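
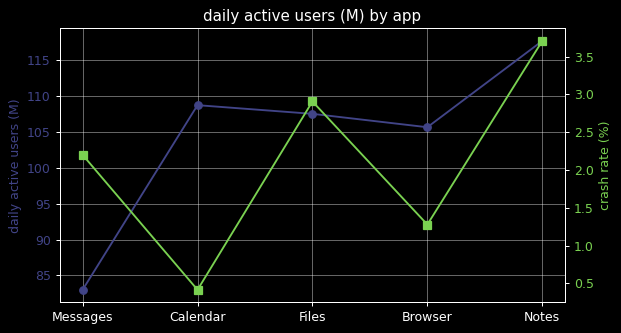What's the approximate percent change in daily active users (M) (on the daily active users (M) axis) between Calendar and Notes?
≈ +9.1%

Calendar ≈ 110, Notes ≈ 120; (120 − 110) / 110 ≈ +9.1%.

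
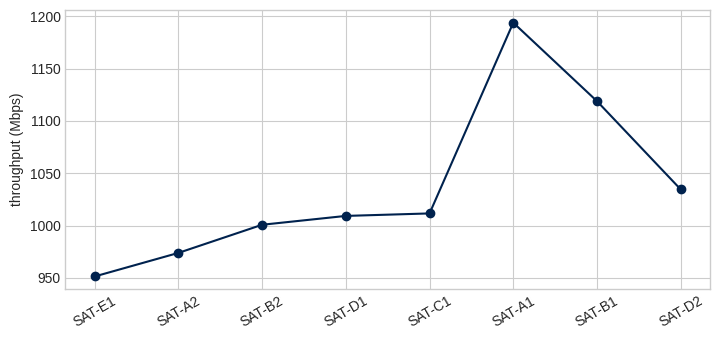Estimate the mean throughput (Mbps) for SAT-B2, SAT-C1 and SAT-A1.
(1000 + 1000 + 1200) / 3 ≈ 1067.

≈ 1067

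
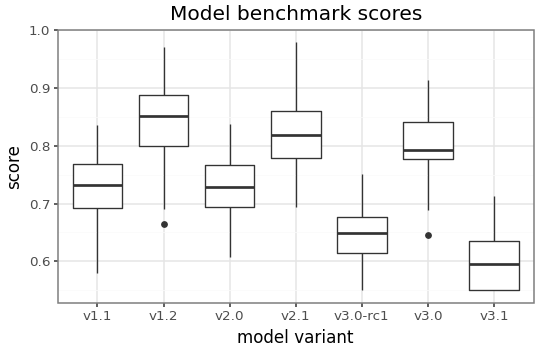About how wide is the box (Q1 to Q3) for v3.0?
≈ 0.06

Q3 ≈ 0.84, Q1 ≈ 0.78; IQR ≈ 0.06.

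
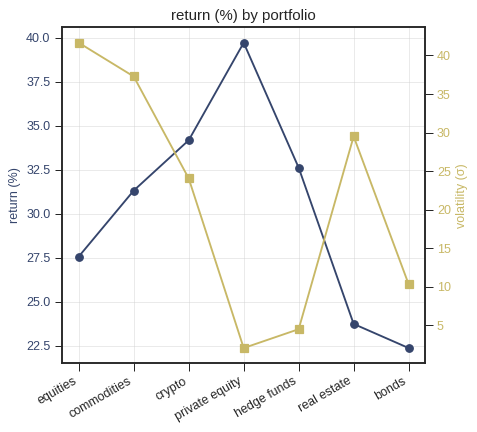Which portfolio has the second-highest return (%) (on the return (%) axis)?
crypto

Top 3 (on the return (%) axis): private equity ≈ 40, crypto ≈ 34, hedge funds ≈ 32.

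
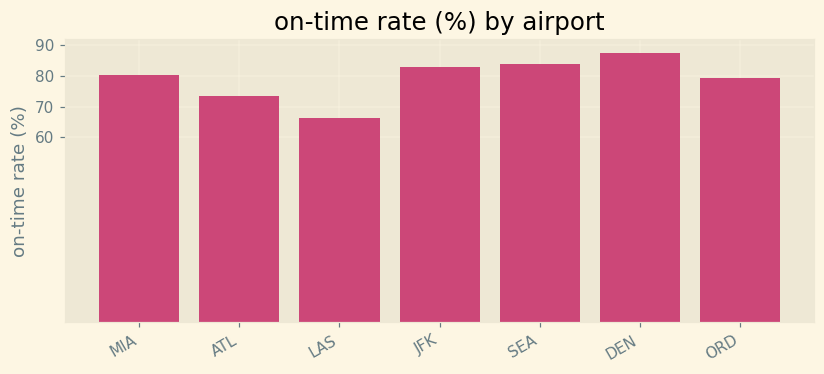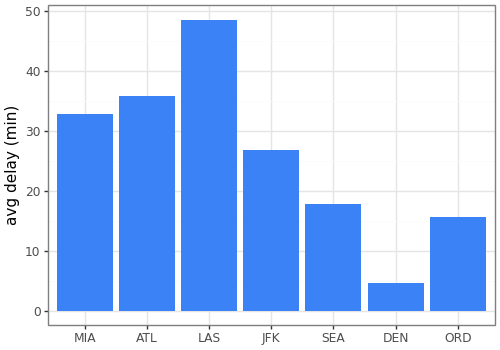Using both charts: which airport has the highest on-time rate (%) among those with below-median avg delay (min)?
Chart 2 median avg delay (min) ≈ 25; below-median airports: SEA, DEN, ORD. Among those, DEN has the highest on-time rate (%) (≈ 90).

DEN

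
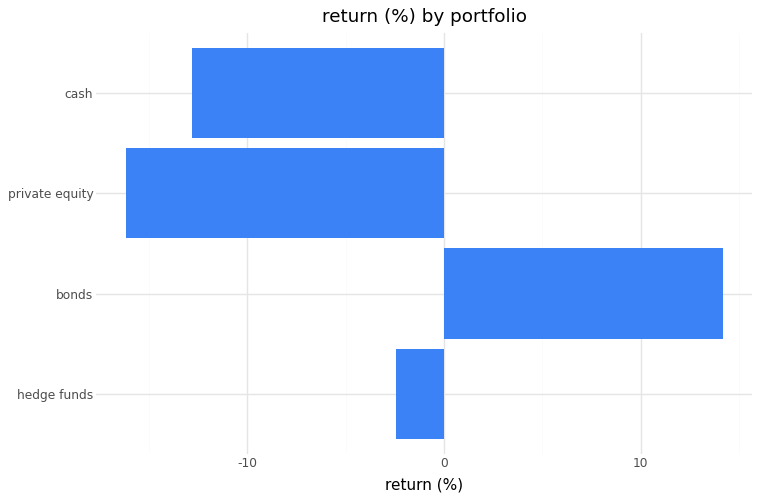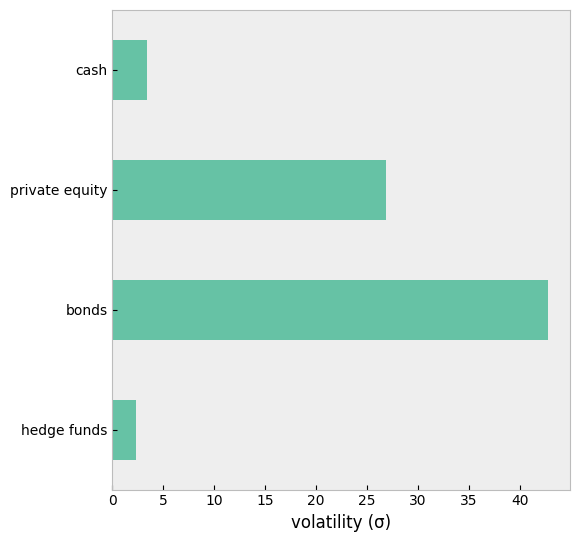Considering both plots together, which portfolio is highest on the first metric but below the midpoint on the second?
hedge funds

Chart 2 median volatility (σ) ≈ 15; below-median portfolios: hedge funds, cash. Among those, hedge funds has the highest return (%) (≈ -2).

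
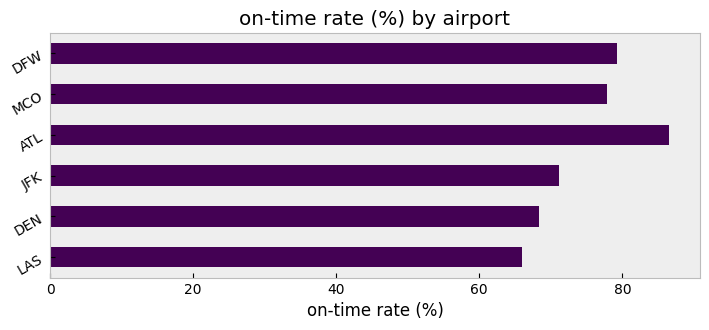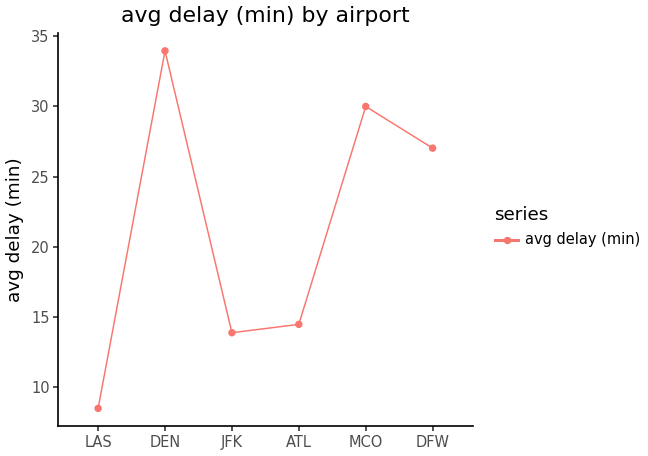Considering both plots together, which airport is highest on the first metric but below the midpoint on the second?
Chart 2 median avg delay (min) ≈ 20; below-median airports: LAS, JFK, ATL. Among those, ATL has the highest on-time rate (%) (≈ 90).

ATL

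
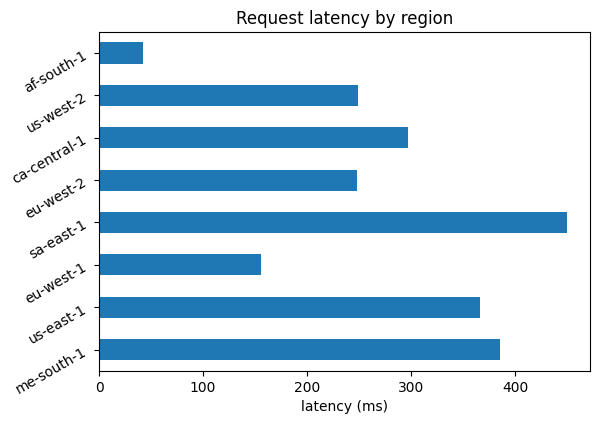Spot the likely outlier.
af-south-1 ≈ 50; the rest sit between ≈ 150 and ≈ 450.

af-south-1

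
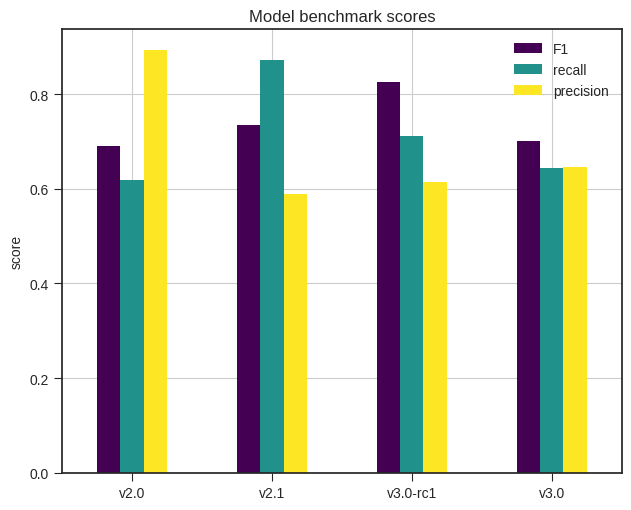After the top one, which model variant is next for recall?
v3.0-rc1

Top 3 for recall: v2.1 ≈ 0.9, v3.0-rc1 ≈ 0.7, v3.0 ≈ 0.6.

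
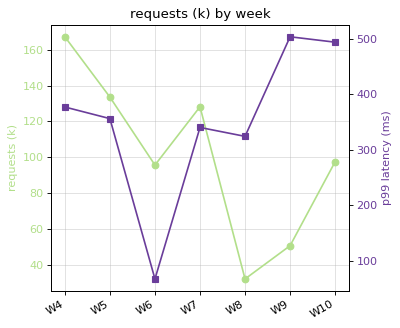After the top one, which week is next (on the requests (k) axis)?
Top 3 (on the requests (k) axis): W4 ≈ 160, W5 ≈ 140, W7 ≈ 120.

W5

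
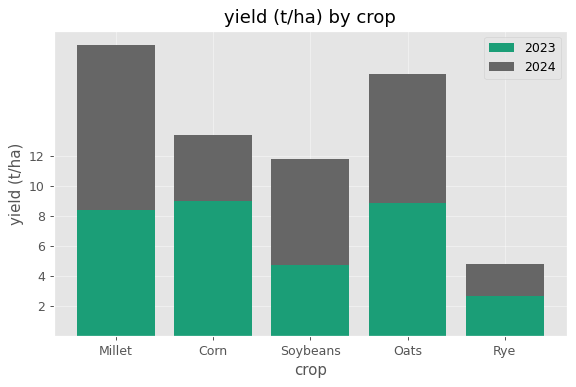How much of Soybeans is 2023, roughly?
≈ 4

2023 top ≈ 4, bottom ≈ 0; segment ≈ 4.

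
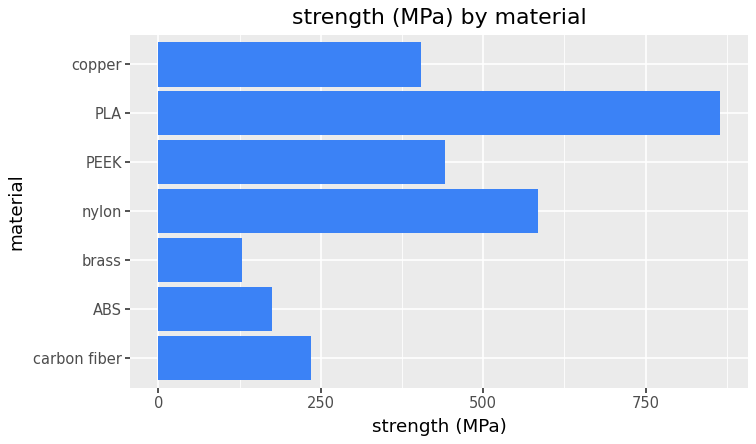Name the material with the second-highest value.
nylon

Top 3: PLA ≈ 900, nylon ≈ 600, PEEK ≈ 400.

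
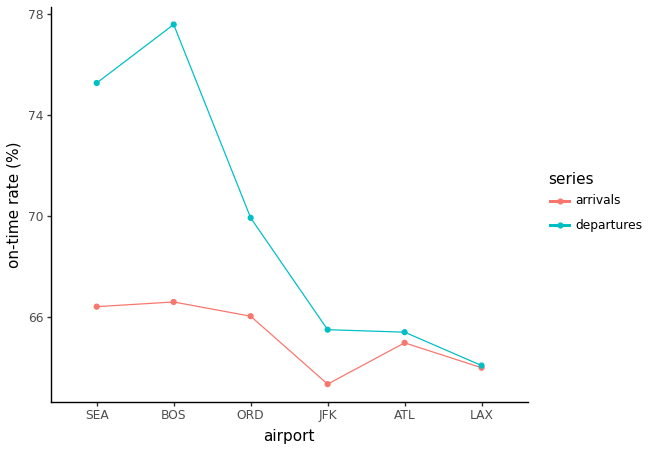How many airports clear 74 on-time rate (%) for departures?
Above 74: SEA, BOS.

2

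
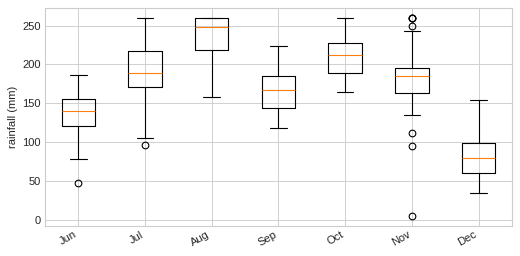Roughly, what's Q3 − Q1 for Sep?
≈ 40

Q3 ≈ 180, Q1 ≈ 140; IQR ≈ 40.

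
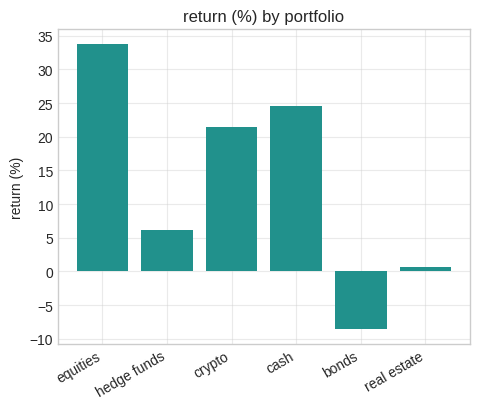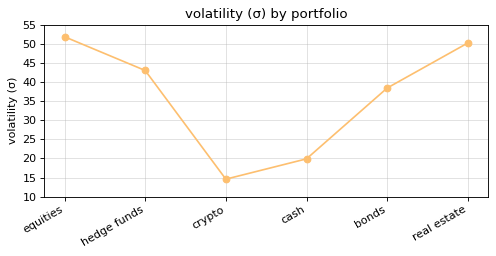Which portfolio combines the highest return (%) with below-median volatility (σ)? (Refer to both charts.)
cash

Chart 2 median volatility (σ) ≈ 40; below-median portfolios: crypto, cash, bonds. Among those, cash has the highest return (%) (≈ 25).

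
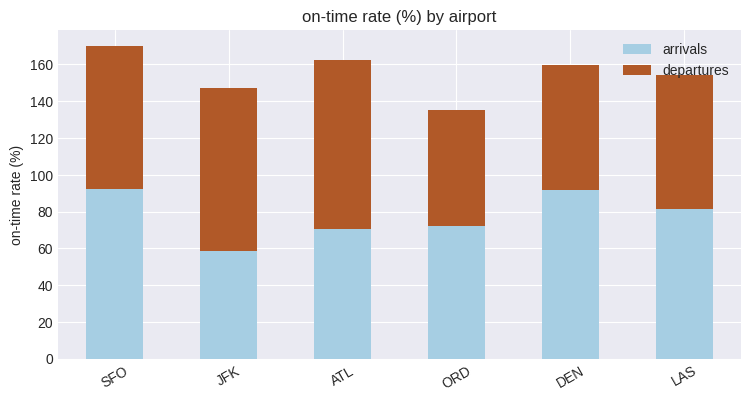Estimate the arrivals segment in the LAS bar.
≈ 80

arrivals top ≈ 80, bottom ≈ 0; segment ≈ 80.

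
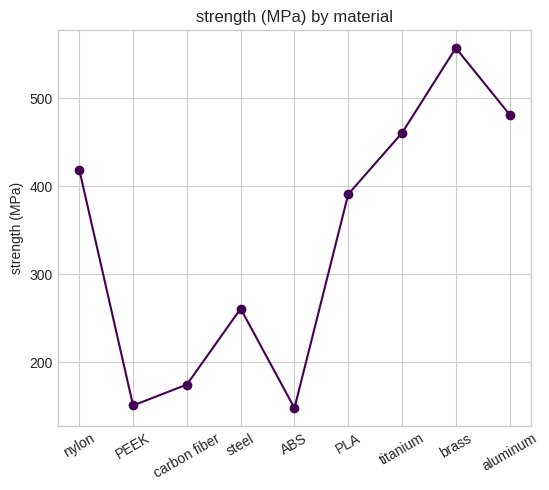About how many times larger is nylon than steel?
≈ 1.6×

nylon ≈ 400, steel ≈ 250; 400/250 ≈ 1.6.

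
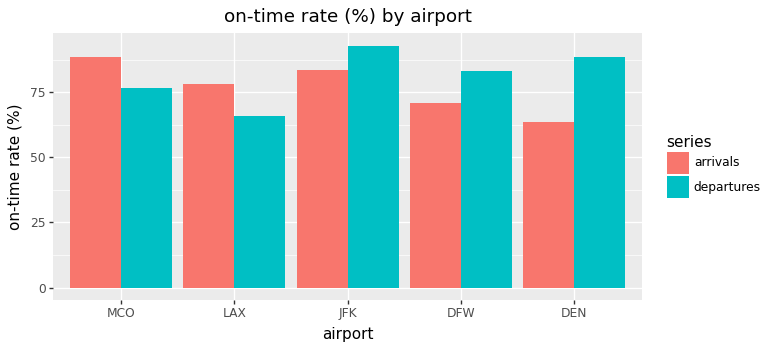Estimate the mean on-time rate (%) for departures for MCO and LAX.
(80 + 70) / 2 ≈ 75.

≈ 75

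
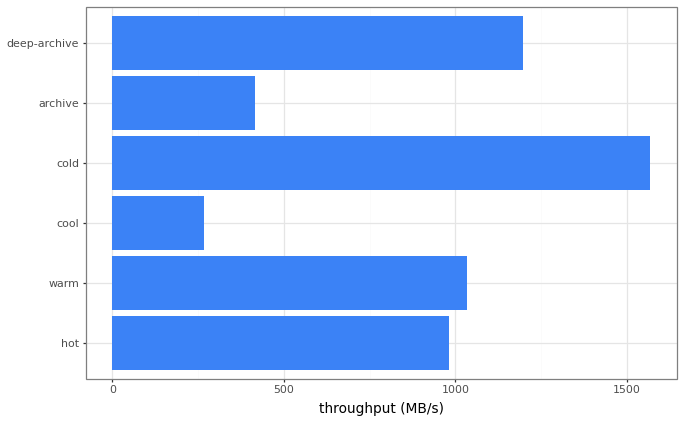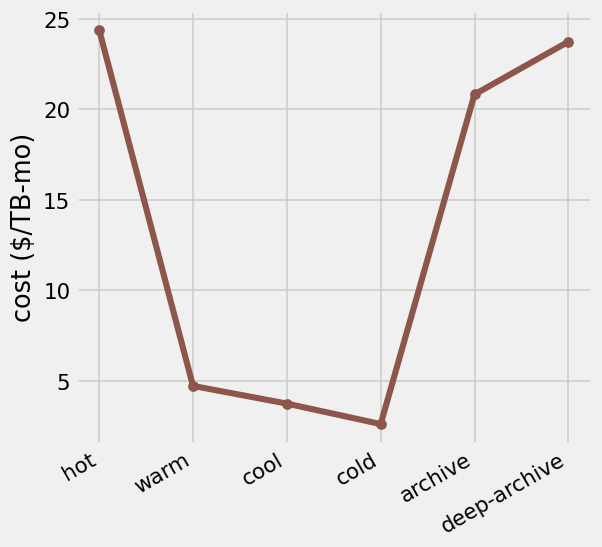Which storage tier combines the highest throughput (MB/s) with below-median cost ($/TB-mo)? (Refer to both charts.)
cold

Chart 2 median cost ($/TB-mo) ≈ 15; below-median storage tiers: warm, cool, cold. Among those, cold has the highest throughput (MB/s) (≈ 1600).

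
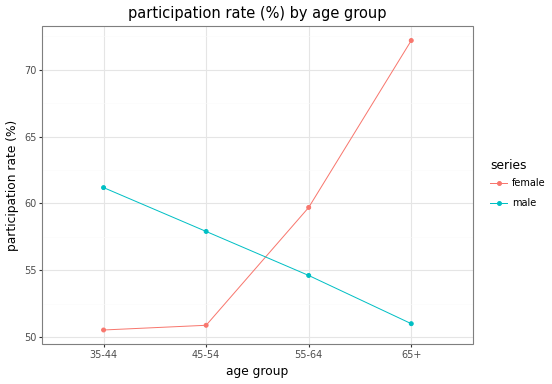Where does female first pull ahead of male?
45-54: female ≈ 50 vs male ≈ 58 (not yet); 55-64: female ≈ 60 vs male ≈ 54 (first crossover).

55-64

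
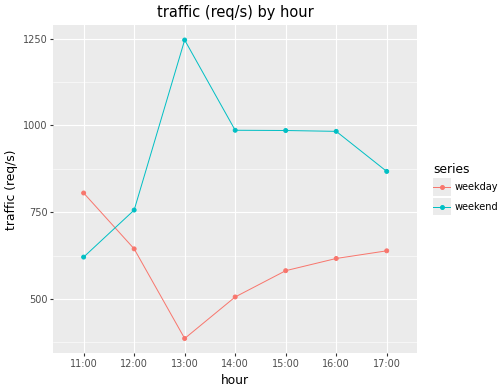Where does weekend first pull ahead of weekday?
12:00

11:00: weekend ≈ 600 vs weekday ≈ 800 (not yet); 12:00: weekend ≈ 800 vs weekday ≈ 600 (first crossover).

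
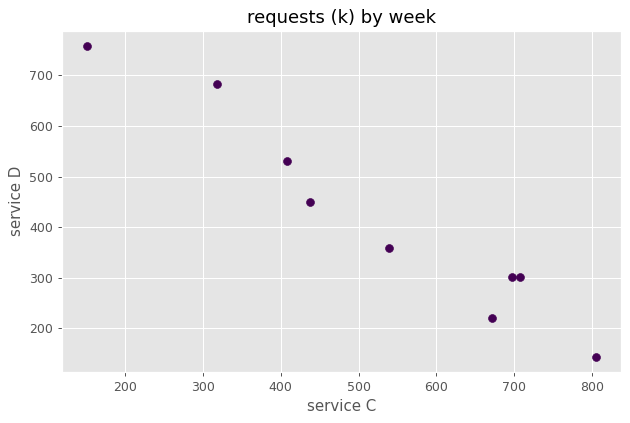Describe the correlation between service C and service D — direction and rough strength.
Points are negatively correlated; strong (|r| ≈ 1.0).

negative, strong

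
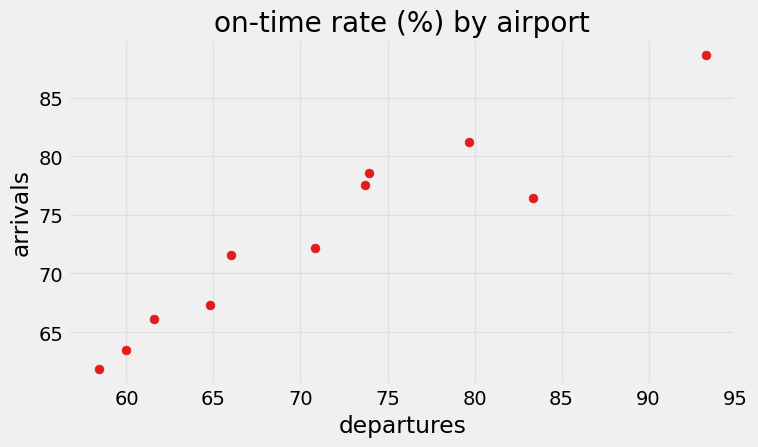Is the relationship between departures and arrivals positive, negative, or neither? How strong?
positive, strong

Points are positively correlated; strong (|r| ≈ 0.9).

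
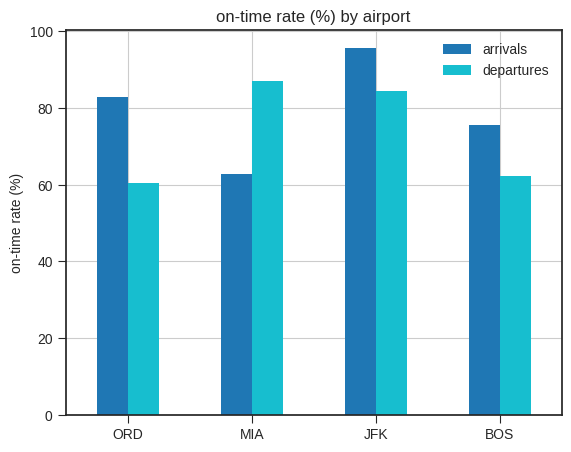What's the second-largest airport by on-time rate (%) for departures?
Top 3 for departures: MIA ≈ 90, JFK ≈ 80, BOS ≈ 60.

JFK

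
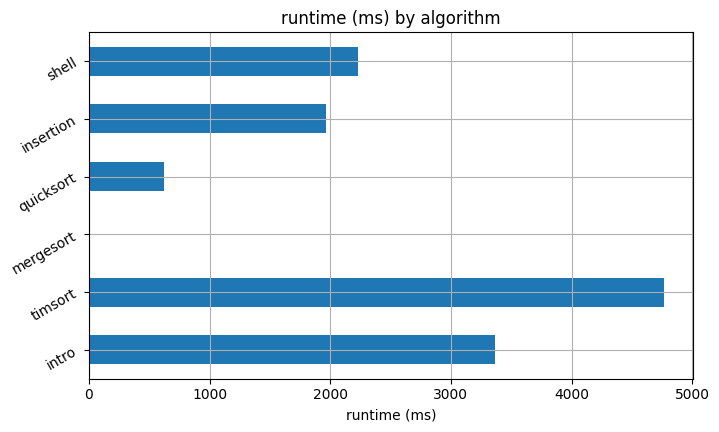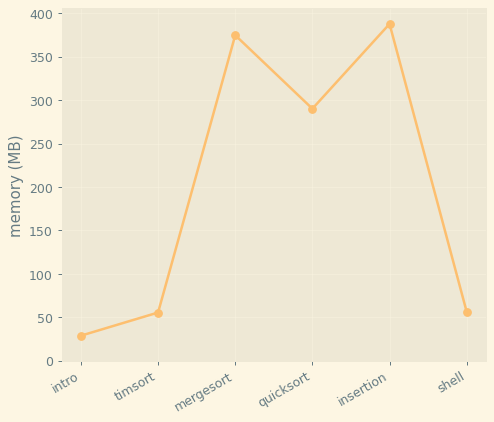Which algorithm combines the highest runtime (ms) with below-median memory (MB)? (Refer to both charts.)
timsort

Chart 2 median memory (MB) ≈ 150; below-median algorithms: intro, timsort, shell. Among those, timsort has the highest runtime (ms) (≈ 5000).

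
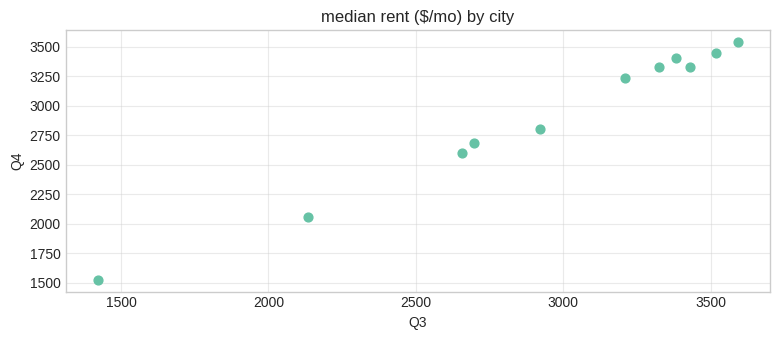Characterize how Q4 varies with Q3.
positive, strong

Points are positively correlated; strong (|r| ≈ 1.0).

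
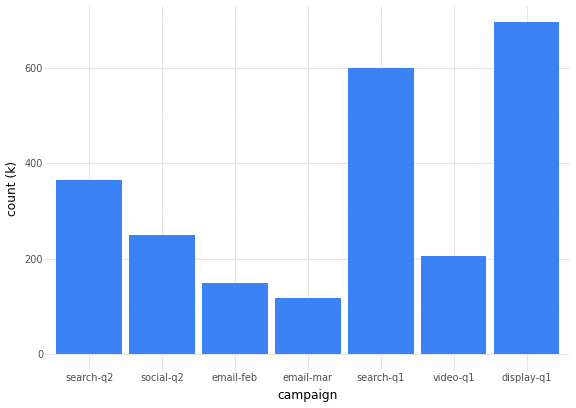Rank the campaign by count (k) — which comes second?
Top 3: display-q1 ≈ 700, search-q1 ≈ 600, search-q2 ≈ 400.

search-q1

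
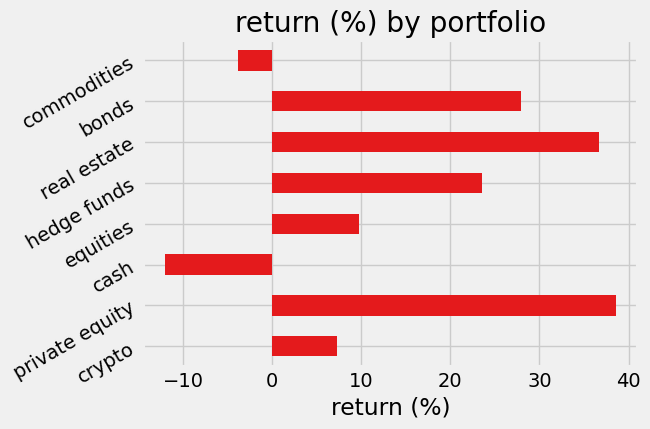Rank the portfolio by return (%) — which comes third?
bonds

Top 4: private equity ≈ 40, real estate ≈ 35, bonds ≈ 30, hedge funds ≈ 25.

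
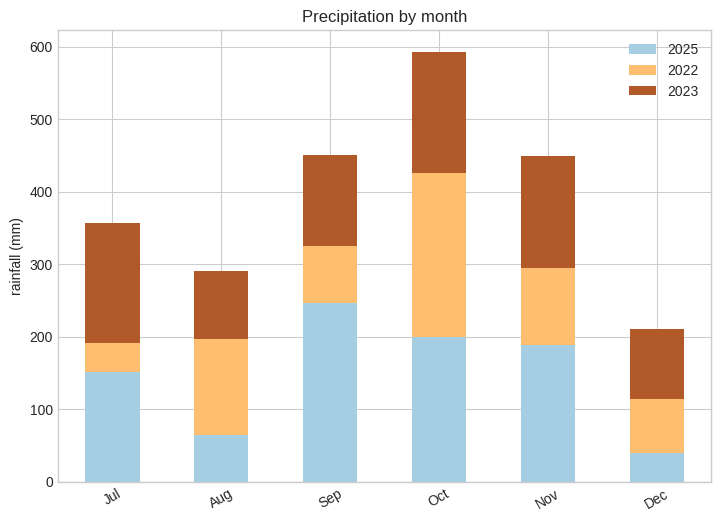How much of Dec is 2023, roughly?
≈ 100

2023 top ≈ 200, bottom ≈ 100; segment ≈ 100.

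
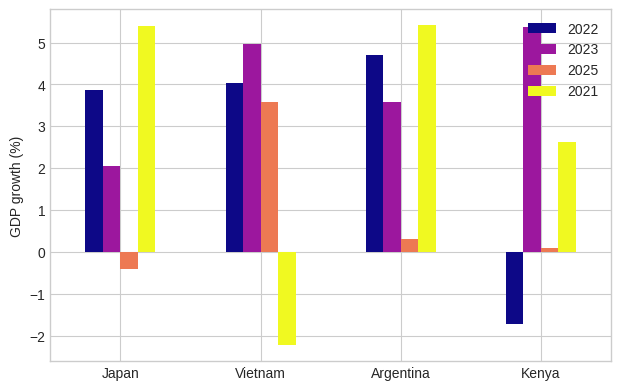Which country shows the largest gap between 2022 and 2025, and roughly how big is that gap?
Argentina: 2022 ≈ 5, 2025 ≈ 0 → gap ≈ 5. Next-largest (Japan) is only ≈ 4.

Argentina, ≈ 5 %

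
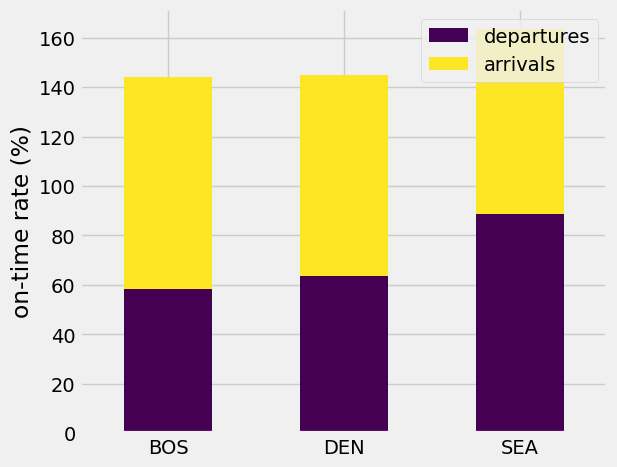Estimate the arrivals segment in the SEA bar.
≈ 80

arrivals top ≈ 160, bottom ≈ 80; segment ≈ 80.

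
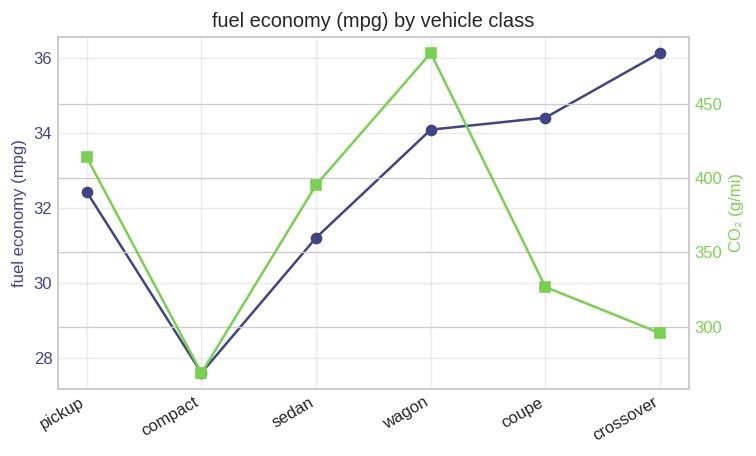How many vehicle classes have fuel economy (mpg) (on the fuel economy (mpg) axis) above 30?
5

Above 30: pickup, sedan, wagon, coupe, crossover.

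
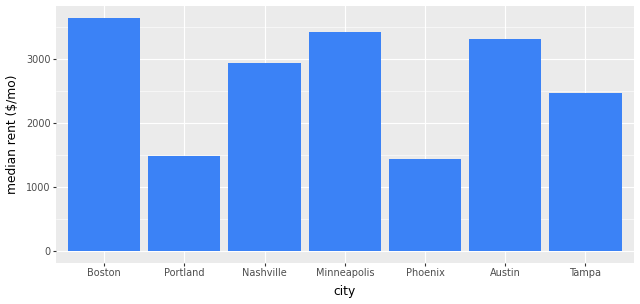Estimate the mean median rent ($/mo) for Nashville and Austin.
(3000 + 3500) / 2 ≈ 3250.

≈ 3250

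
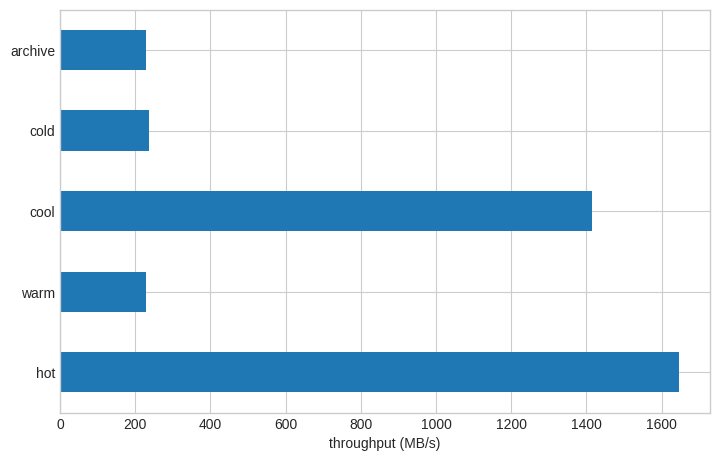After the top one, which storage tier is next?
cool

Top 3: hot ≈ 1600, cool ≈ 1400, cold ≈ 200.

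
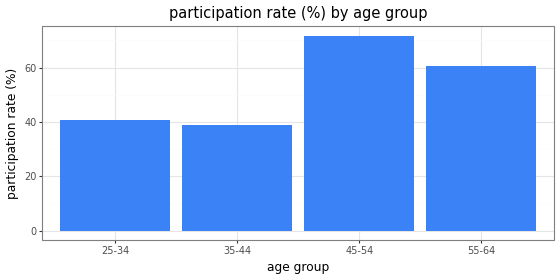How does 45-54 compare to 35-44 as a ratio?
45-54 ≈ 70, 35-44 ≈ 40; 70/40 ≈ 1.75.

≈ 1.75×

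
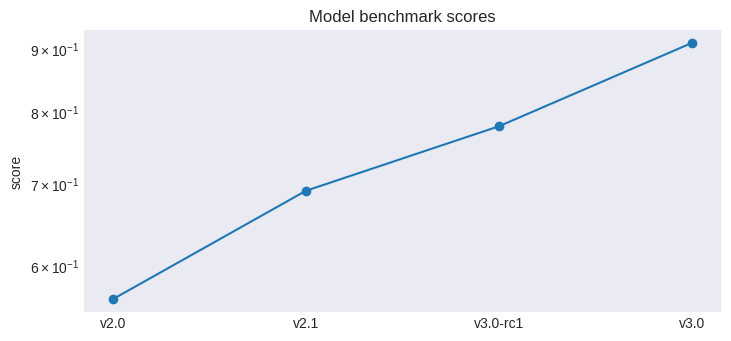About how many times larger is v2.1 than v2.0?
≈ 1.27×

v2.1 ≈ 0.70, v2.0 ≈ 0.55; 0.70/0.55 ≈ 1.27.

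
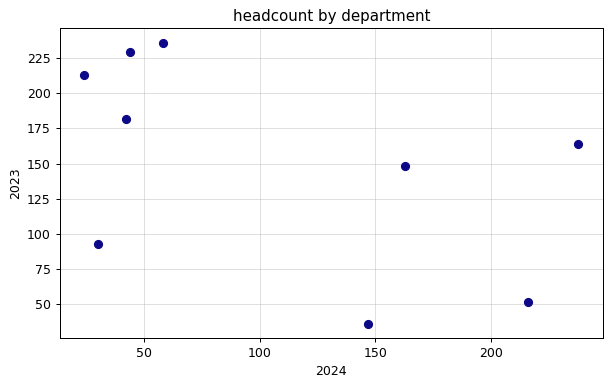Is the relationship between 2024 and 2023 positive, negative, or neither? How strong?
negative, moderate

Points are negatively correlated; moderate (|r| ≈ 0.5).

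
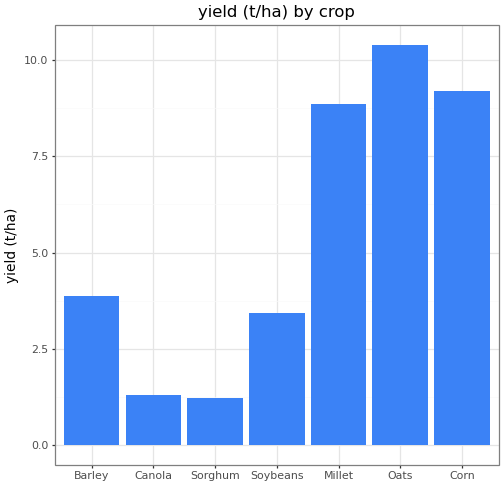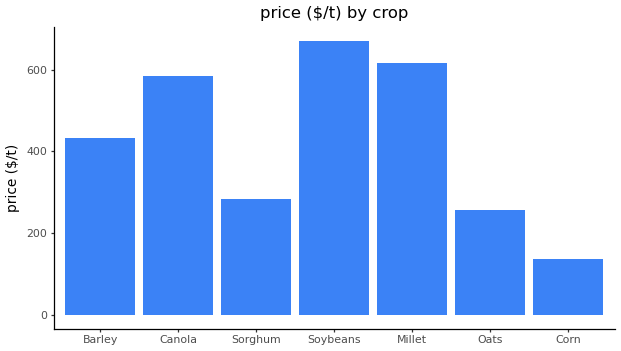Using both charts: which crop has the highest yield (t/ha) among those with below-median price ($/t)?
Oats

Chart 2 median price ($/t) ≈ 400; below-median crops: Sorghum, Oats, Corn. Among those, Oats has the highest yield (t/ha) (≈ 10).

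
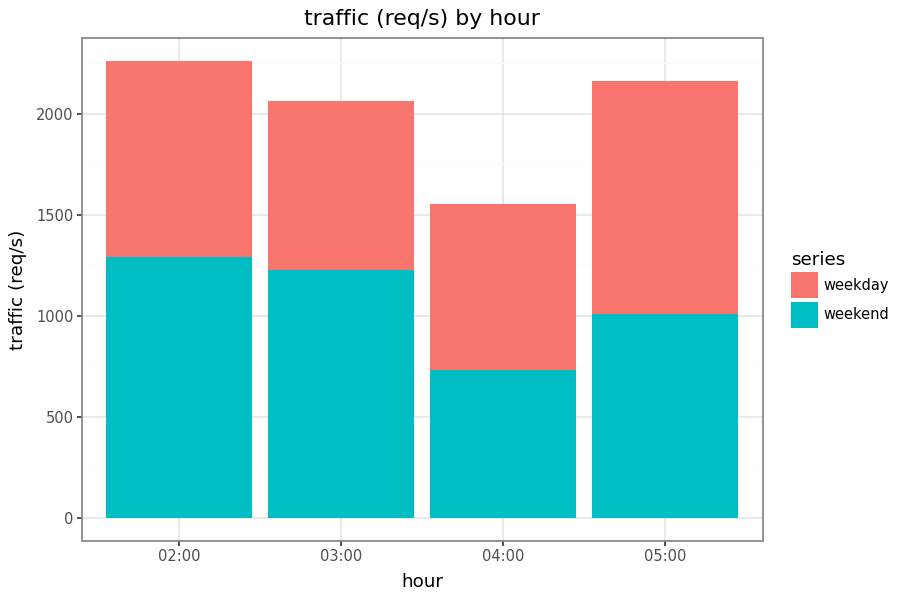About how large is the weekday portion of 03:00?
≈ 800

weekday top ≈ 2000, bottom ≈ 1200; segment ≈ 800.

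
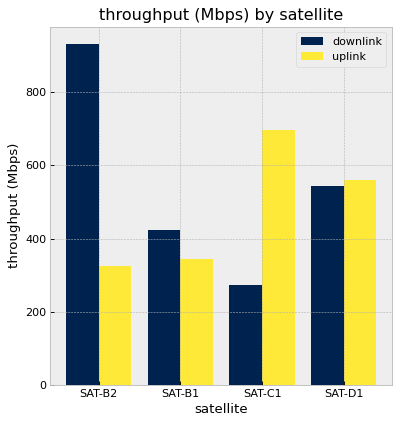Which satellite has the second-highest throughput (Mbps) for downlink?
SAT-D1

Top 3 for downlink: SAT-B2 ≈ 900, SAT-D1 ≈ 500, SAT-B1 ≈ 400.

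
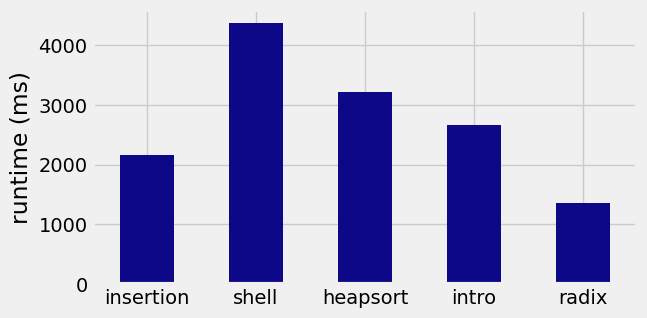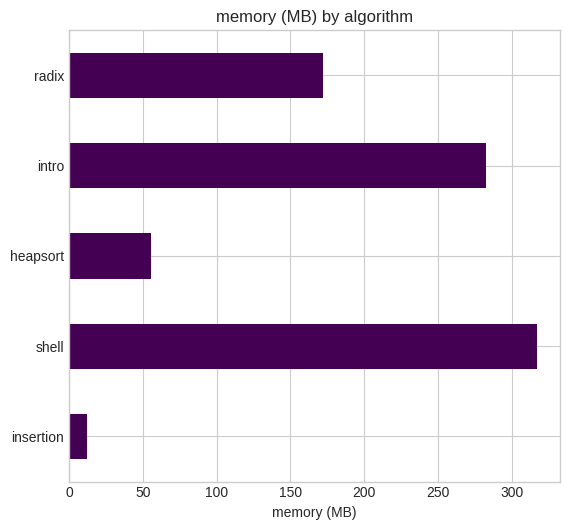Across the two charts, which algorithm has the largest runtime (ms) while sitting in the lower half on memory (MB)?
heapsort

Chart 2 median memory (MB) ≈ 150; below-median algorithms: insertion, heapsort. Among those, heapsort has the highest runtime (ms) (≈ 3000).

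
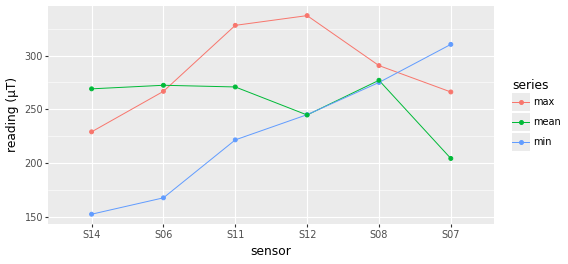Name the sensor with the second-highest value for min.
S08

Top 3 for min: S07 ≈ 320, S08 ≈ 280, S12 ≈ 240.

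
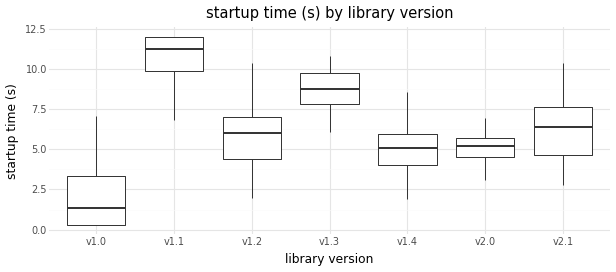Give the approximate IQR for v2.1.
≈ 3

Q3 ≈ 8, Q1 ≈ 5; IQR ≈ 3.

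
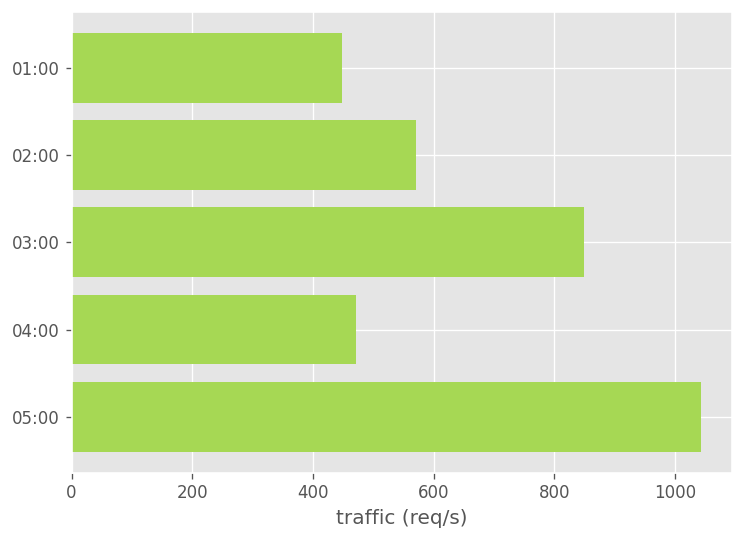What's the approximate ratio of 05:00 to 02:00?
≈ 1.67×

05:00 ≈ 1000, 02:00 ≈ 600; 1000/600 ≈ 1.67.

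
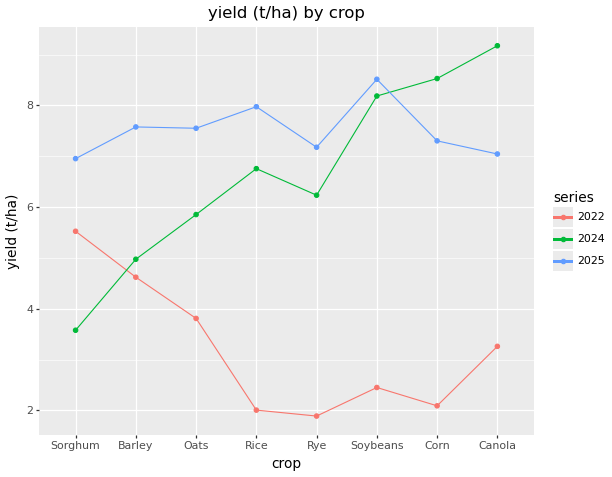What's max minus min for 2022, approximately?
Max Sorghum ≈ 6, min Rye ≈ 2; range ≈ 4.

≈ 4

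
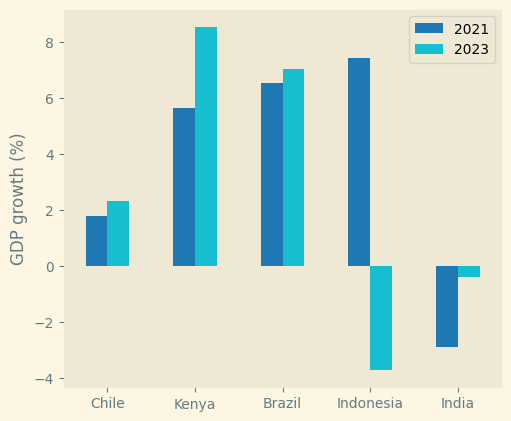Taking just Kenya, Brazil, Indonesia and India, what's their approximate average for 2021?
(6 + 6 + 8 + -2) / 4 ≈ 4.

≈ 4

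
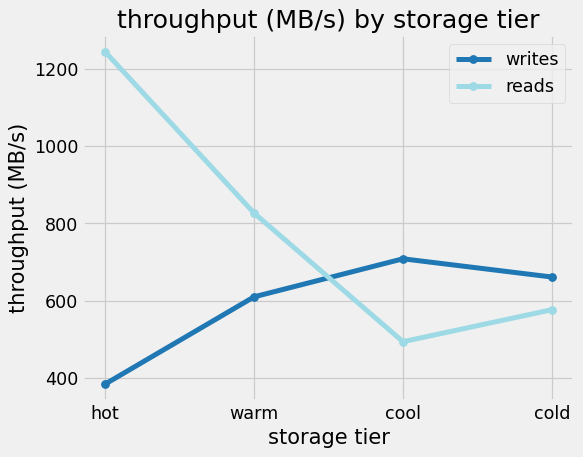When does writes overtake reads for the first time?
warm: writes ≈ 600 vs reads ≈ 800 (not yet); cool: writes ≈ 700 vs reads ≈ 500 (first crossover).

cool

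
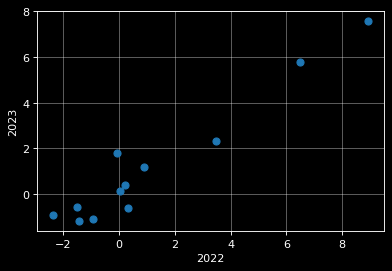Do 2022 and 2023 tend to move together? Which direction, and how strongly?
Points are positively correlated; strong (|r| ≈ 1.0).

positive, strong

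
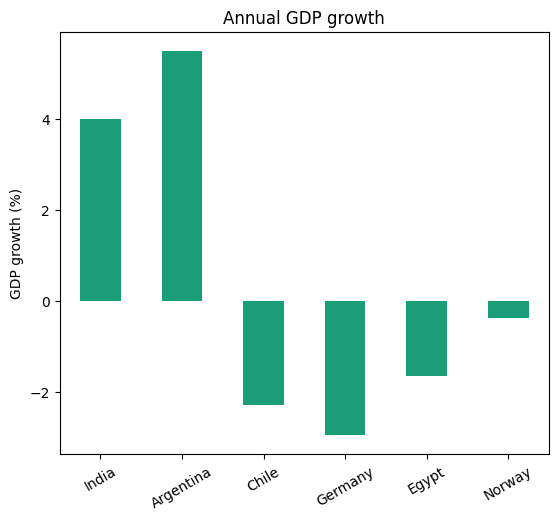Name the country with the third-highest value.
Top 4: Argentina ≈ 6, India ≈ 4, Norway ≈ 0, Egypt ≈ -2.

Norway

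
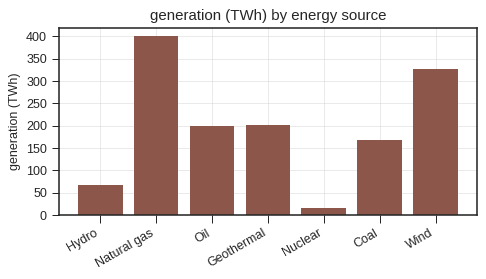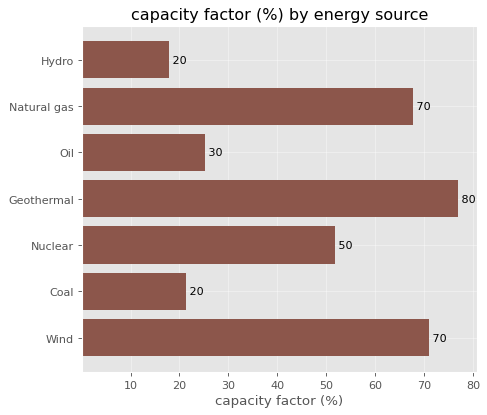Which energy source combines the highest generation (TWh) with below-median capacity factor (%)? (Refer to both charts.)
Oil

Chart 2 median capacity factor (%) ≈ 50; below-median energy sources: Hydro, Oil, Coal. Among those, Oil has the highest generation (TWh) (≈ 200).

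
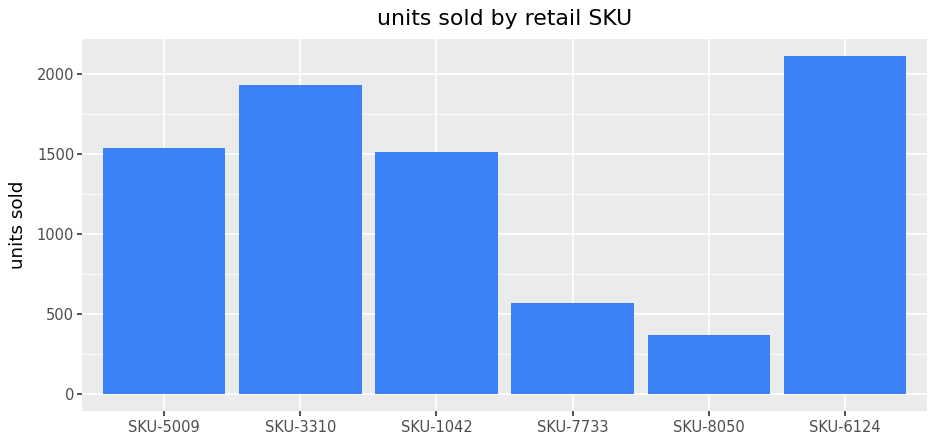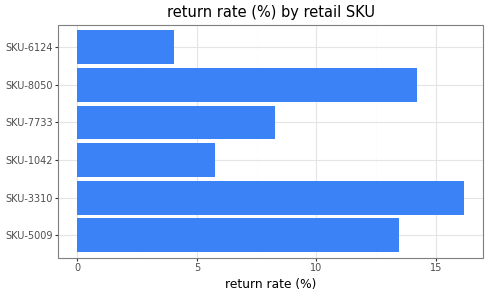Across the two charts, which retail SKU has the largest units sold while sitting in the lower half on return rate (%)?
Chart 2 median return rate (%) ≈ 10; below-median retail SKUs: SKU-1042, SKU-7733, SKU-6124. Among those, SKU-6124 has the highest units sold (≈ 2200).

SKU-6124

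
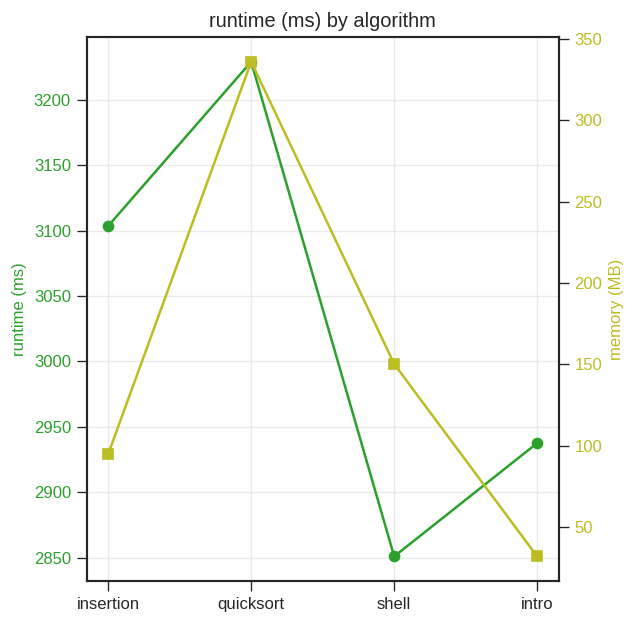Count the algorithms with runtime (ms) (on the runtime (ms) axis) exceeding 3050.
2

Above 3050: insertion, quicksort.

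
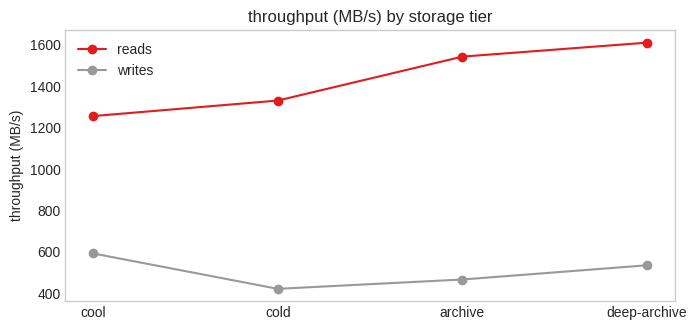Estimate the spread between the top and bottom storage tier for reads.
≈ 300

Max deep-archive ≈ 1600, min cool ≈ 1300; range ≈ 300.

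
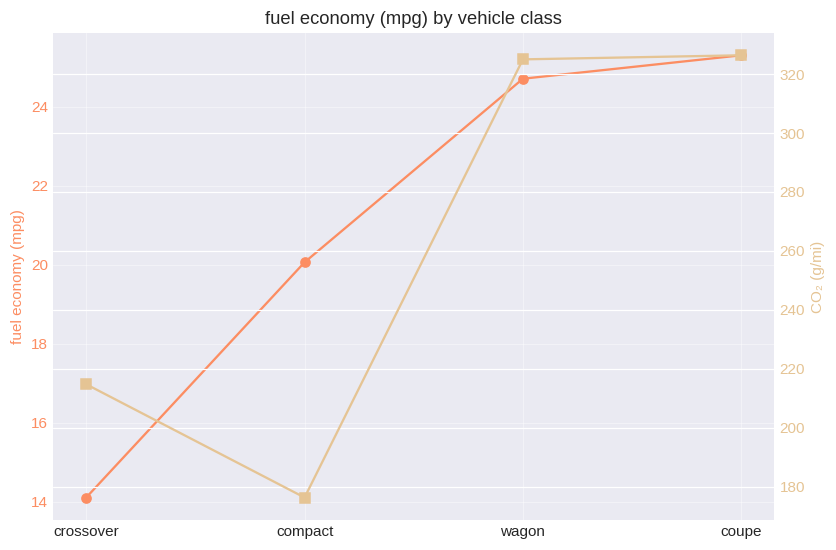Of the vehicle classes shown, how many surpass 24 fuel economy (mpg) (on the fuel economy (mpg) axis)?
Above 24: wagon, coupe.

2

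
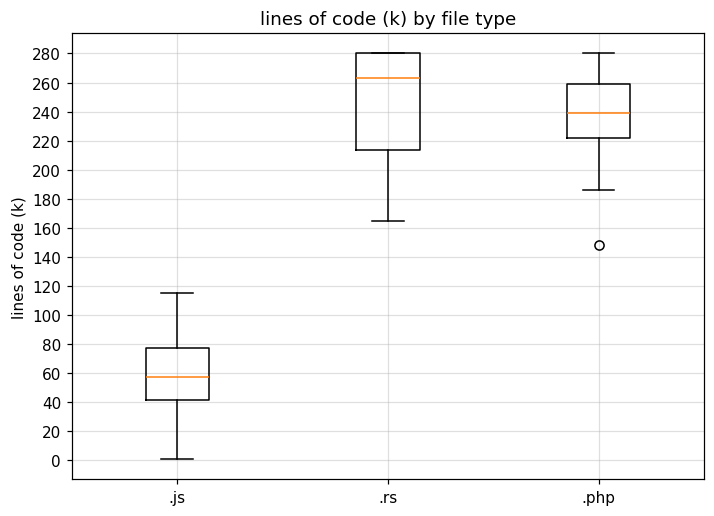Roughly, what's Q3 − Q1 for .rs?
≈ 60

Q3 ≈ 280, Q1 ≈ 220; IQR ≈ 60.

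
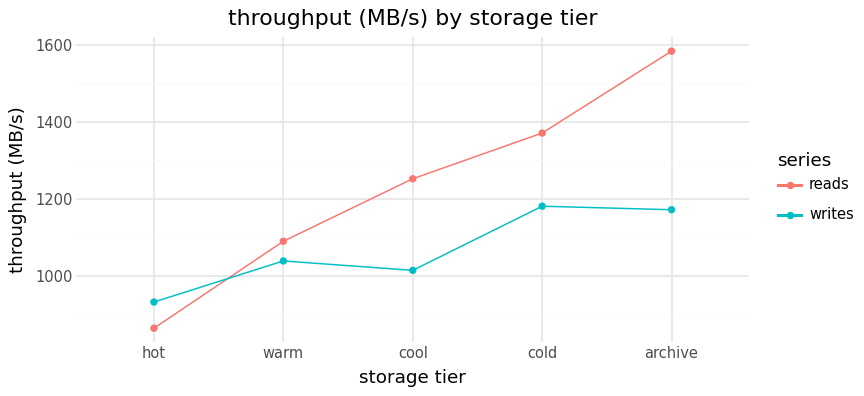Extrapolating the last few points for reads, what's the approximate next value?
Last three: 1300, 1400, 1600 → slope ≈ 150/step → next ≈ 1750.

≈ 1750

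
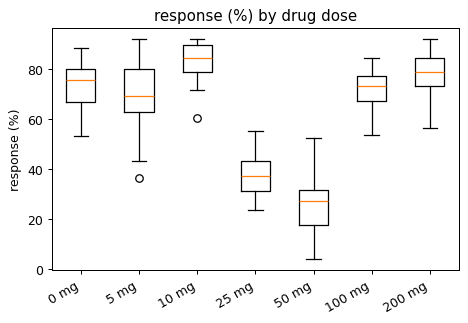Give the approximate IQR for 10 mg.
≈ 10

Q3 ≈ 90, Q1 ≈ 80; IQR ≈ 10.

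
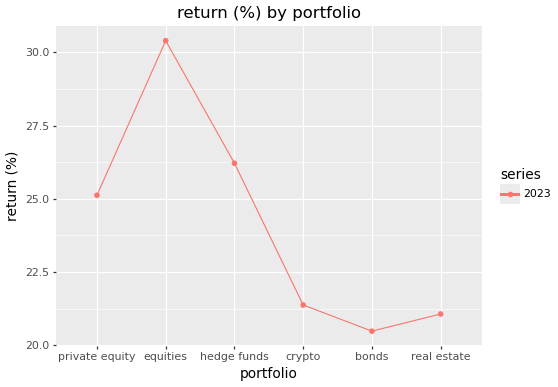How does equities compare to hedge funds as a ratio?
equities ≈ 30, hedge funds ≈ 26; 30/26 ≈ 1.15.

≈ 1.15×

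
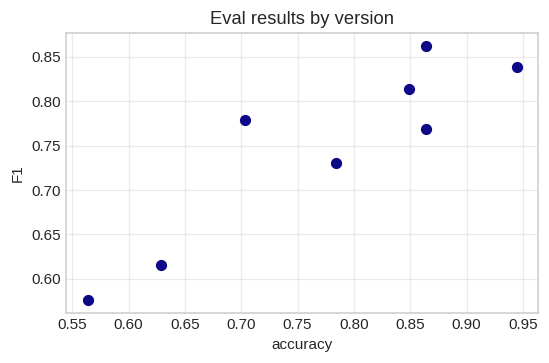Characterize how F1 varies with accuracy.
positive, strong

Points are positively correlated; strong (|r| ≈ 0.9).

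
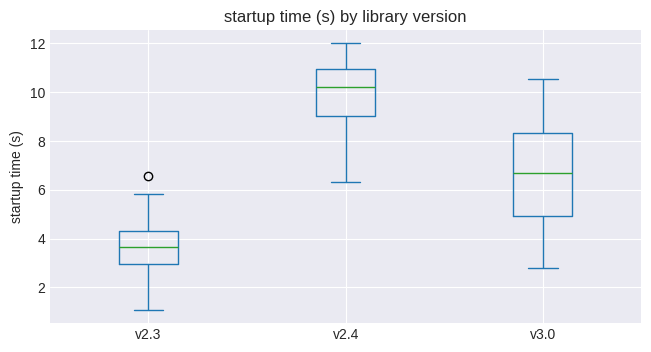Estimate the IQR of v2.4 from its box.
≈ 2

Q3 ≈ 11, Q1 ≈ 9; IQR ≈ 2.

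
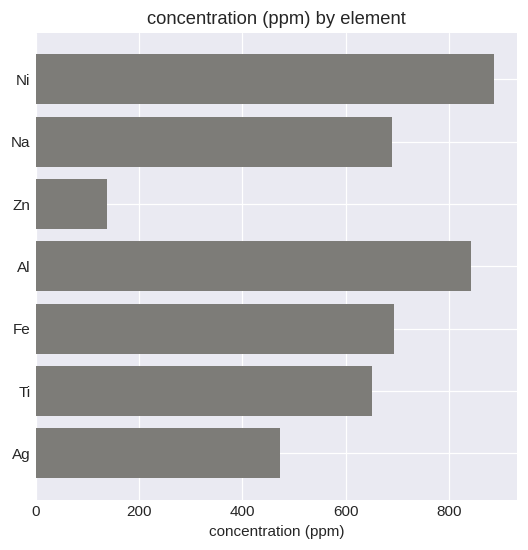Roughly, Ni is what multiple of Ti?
≈ 1.29×

Ni ≈ 900, Ti ≈ 700; 900/700 ≈ 1.29.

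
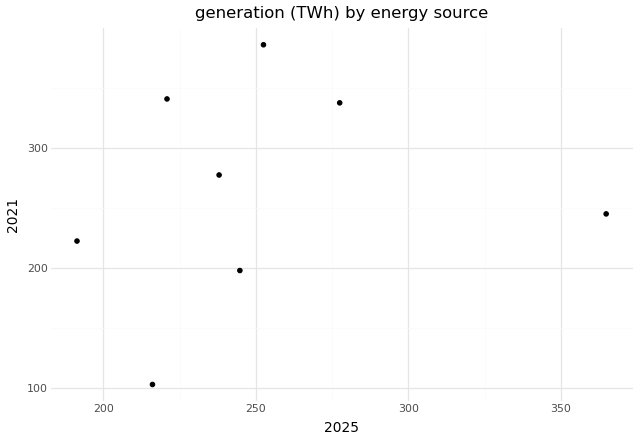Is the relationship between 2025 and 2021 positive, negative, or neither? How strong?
no clear correlation

Points are roughly uncorrelated; weak (|r| ≈ 0.2).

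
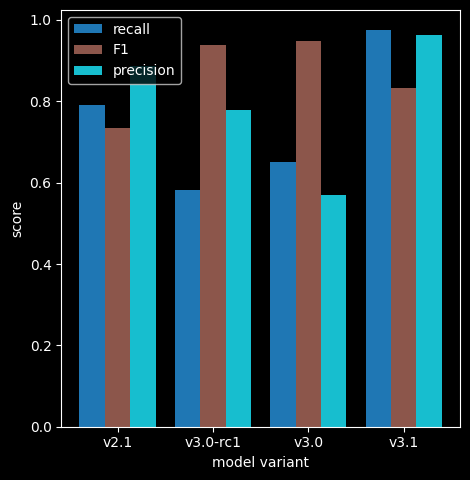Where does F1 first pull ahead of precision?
v2.1: F1 ≈ 0.7 vs precision ≈ 0.9 (not yet); v3.0-rc1: F1 ≈ 0.9 vs precision ≈ 0.8 (first crossover).

v3.0-rc1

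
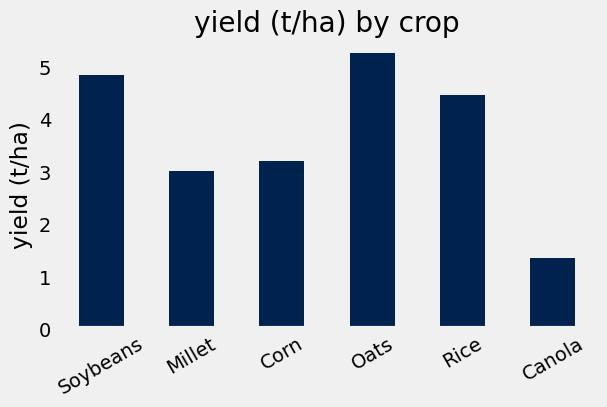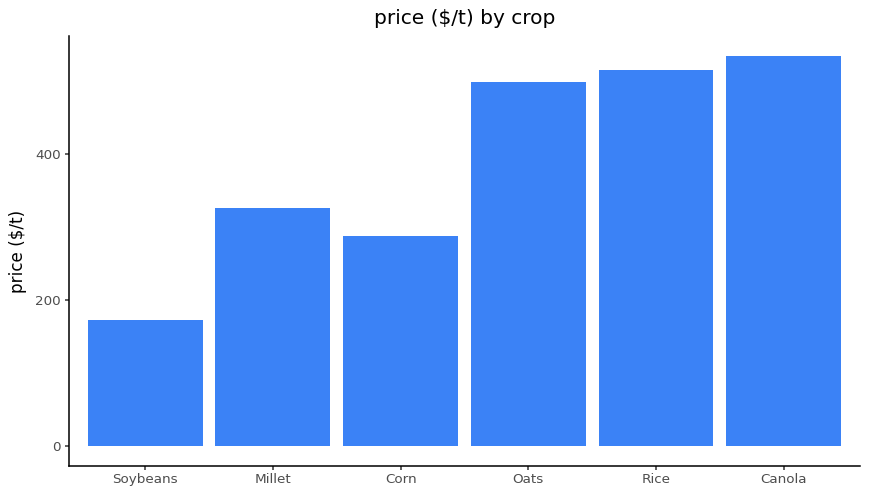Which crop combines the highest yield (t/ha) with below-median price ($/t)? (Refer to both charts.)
Chart 2 median price ($/t) ≈ 400; below-median crops: Soybeans, Millet, Corn. Among those, Soybeans has the highest yield (t/ha) (≈ 5).

Soybeans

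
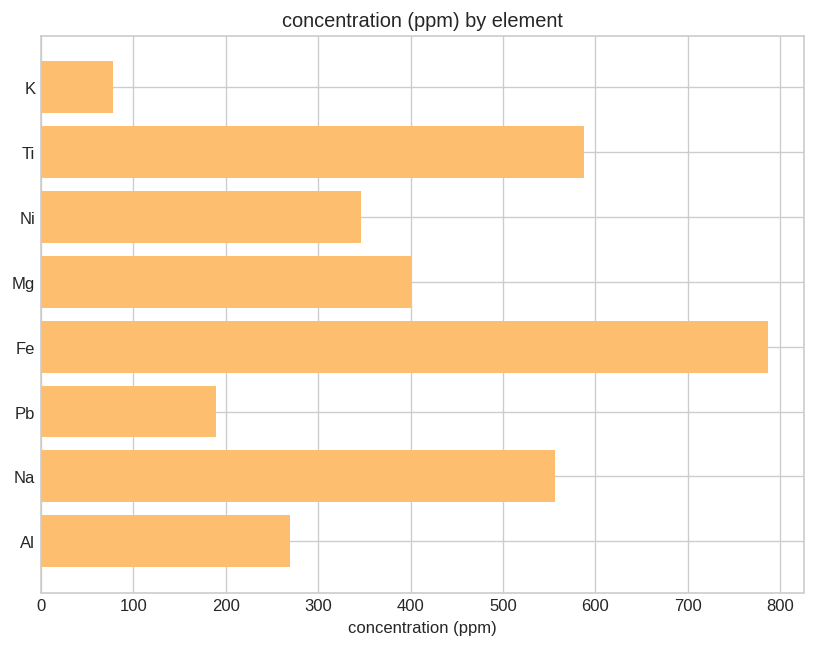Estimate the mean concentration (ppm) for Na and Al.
≈ 450

(600 + 300) / 2 ≈ 450.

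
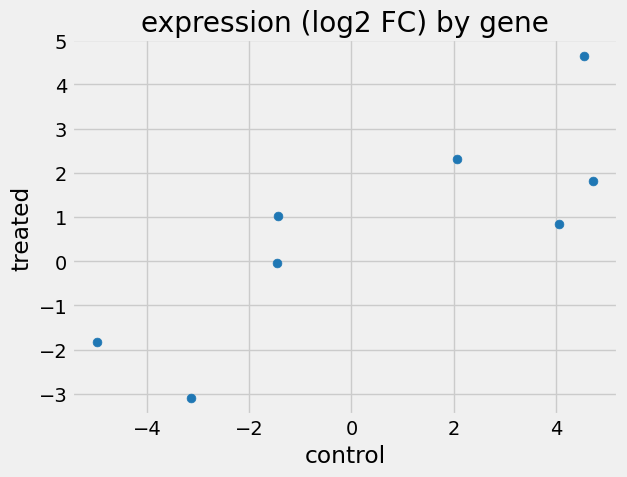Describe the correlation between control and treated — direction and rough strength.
positive, strong

Points are positively correlated; strong (|r| ≈ 0.8).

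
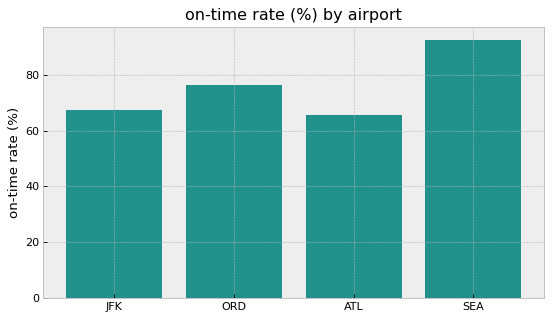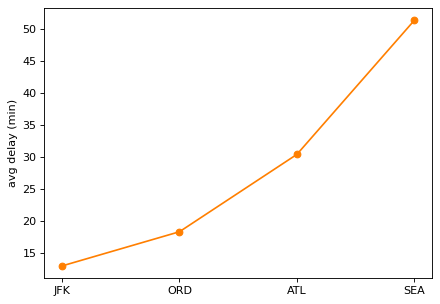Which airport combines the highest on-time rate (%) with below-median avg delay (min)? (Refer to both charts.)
Chart 2 median avg delay (min) ≈ 25; below-median airports: JFK, ORD. Among those, ORD has the highest on-time rate (%) (≈ 80).

ORD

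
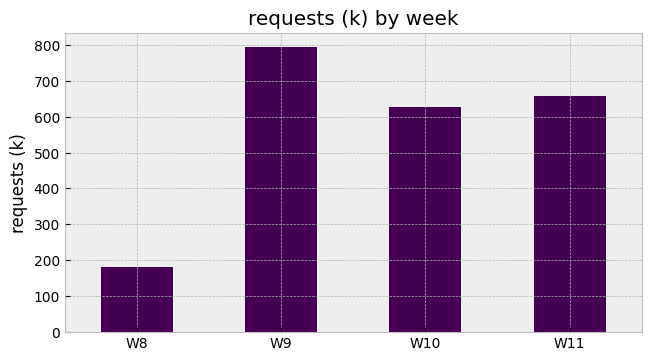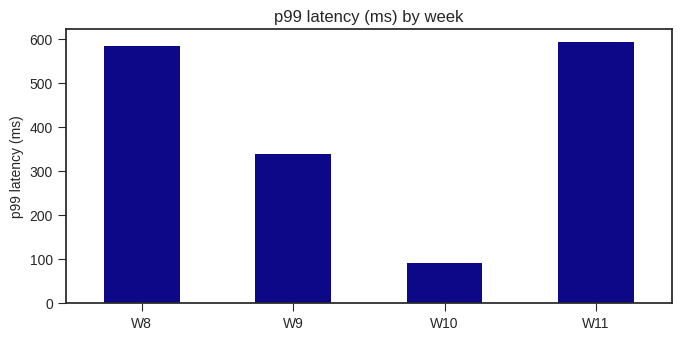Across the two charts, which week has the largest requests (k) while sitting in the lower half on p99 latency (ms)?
Chart 2 median p99 latency (ms) ≈ 500; below-median weeks: W9, W10. Among those, W9 has the highest requests (k) (≈ 800).

W9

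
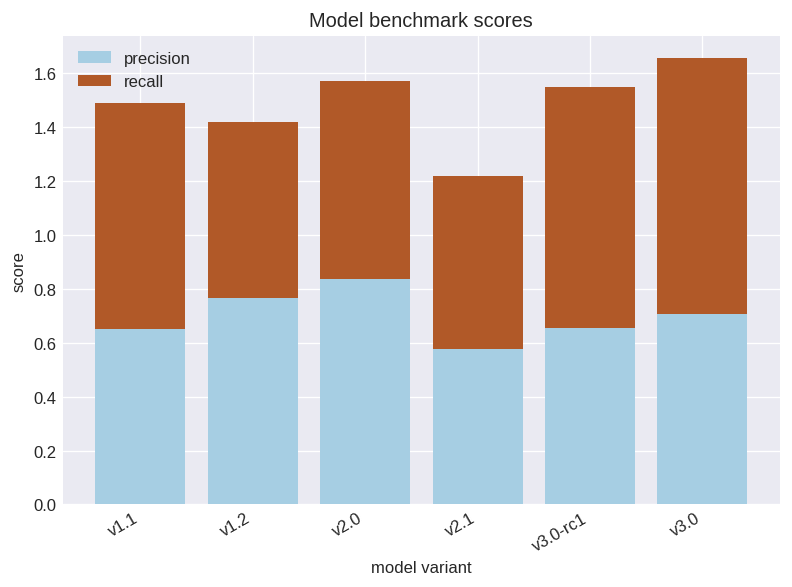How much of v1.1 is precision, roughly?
≈ 0.6

precision top ≈ 0.6, bottom ≈ 0.0; segment ≈ 0.6.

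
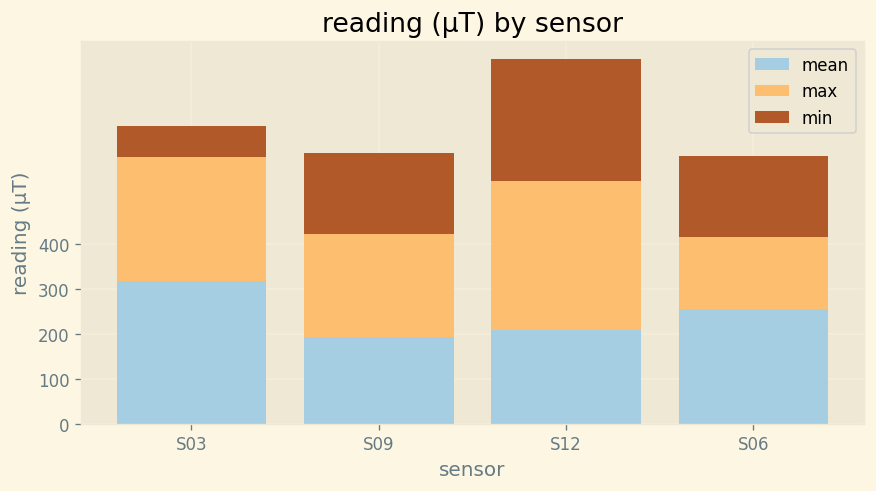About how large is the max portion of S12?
max top ≈ 500, bottom ≈ 200; segment ≈ 300.

≈ 300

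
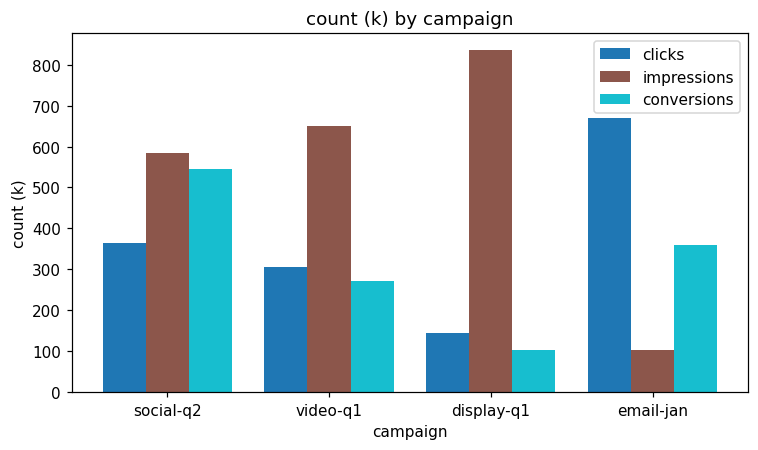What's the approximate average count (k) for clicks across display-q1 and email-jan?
(100 + 700) / 2 ≈ 400.

≈ 400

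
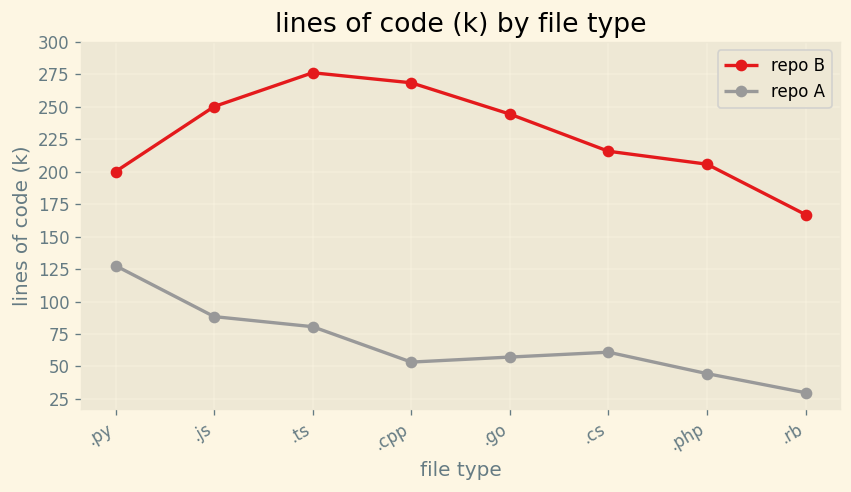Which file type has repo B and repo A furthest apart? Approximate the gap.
.cpp, ≈ 225 k

.cpp: repo B ≈ 275, repo A ≈ 50 → gap ≈ 225. Next-largest (.ts) is only ≈ 200.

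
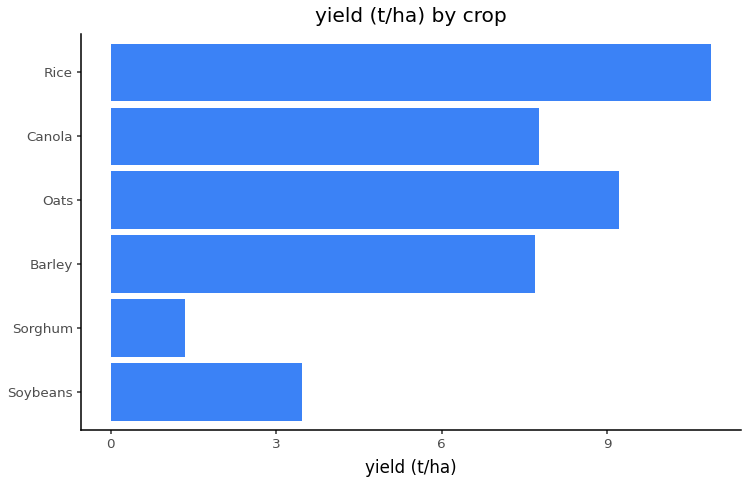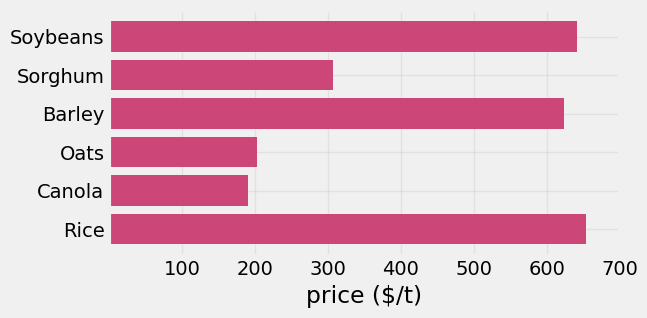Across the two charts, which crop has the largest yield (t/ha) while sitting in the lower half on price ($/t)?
Oats

Chart 2 median price ($/t) ≈ 500; below-median crops: Sorghum, Oats, Canola. Among those, Oats has the highest yield (t/ha) (≈ 9).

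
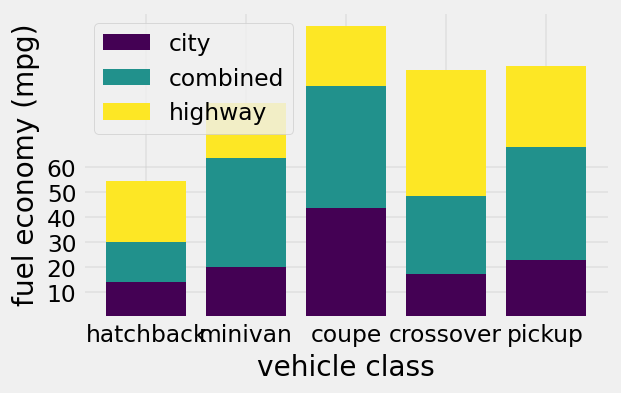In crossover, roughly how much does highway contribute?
highway top ≈ 100, bottom ≈ 50; segment ≈ 50.

≈ 50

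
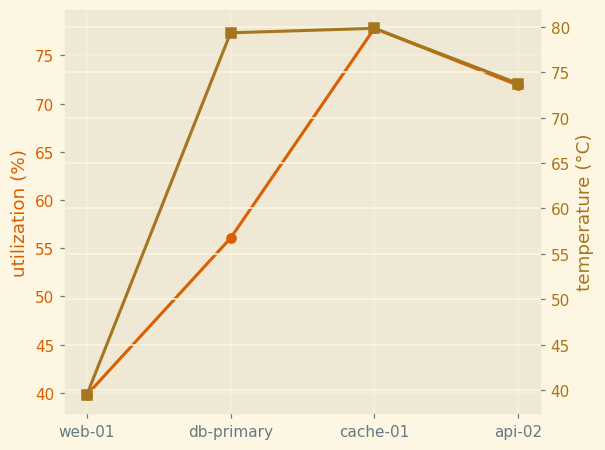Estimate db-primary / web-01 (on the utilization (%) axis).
≈ 1.38×

db-primary ≈ 55, web-01 ≈ 40; 55/40 ≈ 1.38.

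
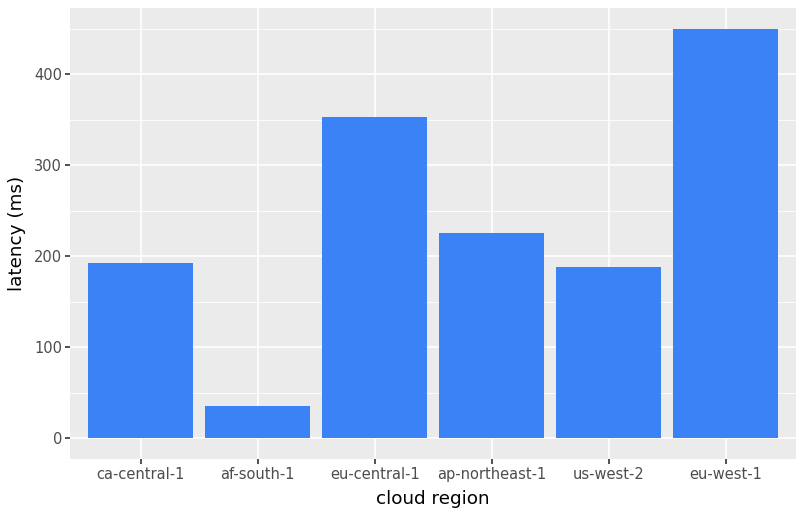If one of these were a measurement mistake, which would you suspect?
eu-west-1

eu-west-1 ≈ 450; the rest sit between ≈ 50 and ≈ 350.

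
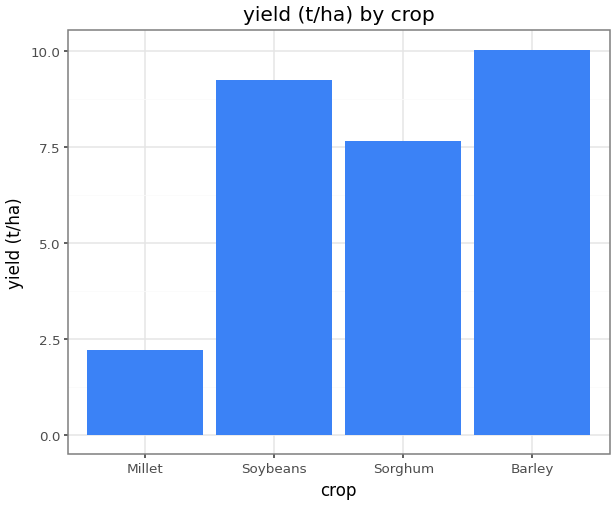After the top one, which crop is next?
Soybeans

Top 3: Barley ≈ 10, Soybeans ≈ 9, Sorghum ≈ 8.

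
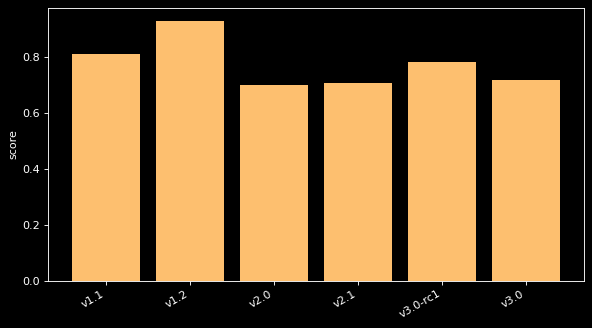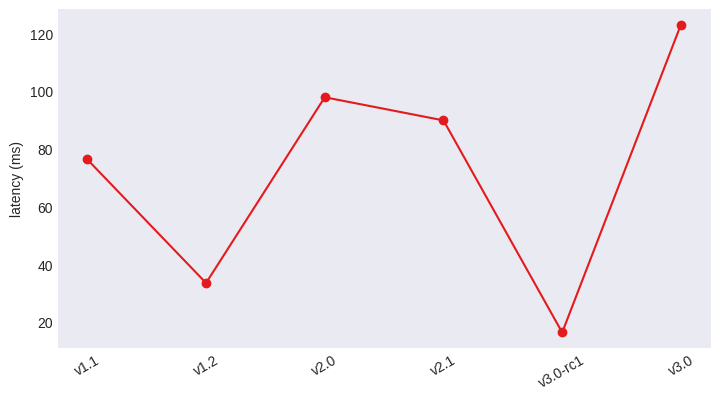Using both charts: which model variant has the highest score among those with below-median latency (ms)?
v1.2

Chart 2 median latency (ms) ≈ 80; below-median model variants: v1.1, v1.2, v3.0-rc1. Among those, v1.2 has the highest score (≈ 0.9).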